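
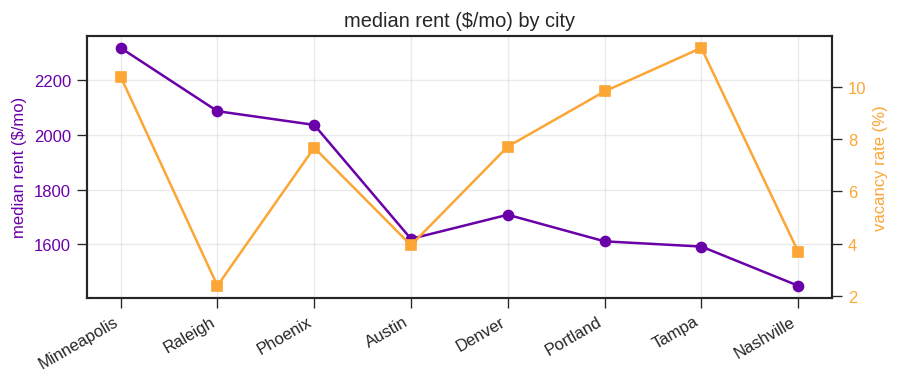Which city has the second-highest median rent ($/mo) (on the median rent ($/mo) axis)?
Raleigh

Top 3 (on the median rent ($/mo) axis): Minneapolis ≈ 2300, Raleigh ≈ 2100, Phoenix ≈ 2000.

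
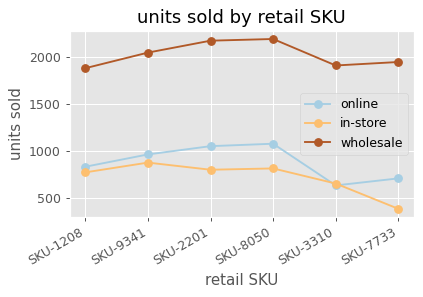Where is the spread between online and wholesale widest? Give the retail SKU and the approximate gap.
SKU-3310, ≈ 1400

SKU-3310: online ≈ 600, wholesale ≈ 2000 → gap ≈ 1400. Next-largest (SKU-7733) is only ≈ 1200.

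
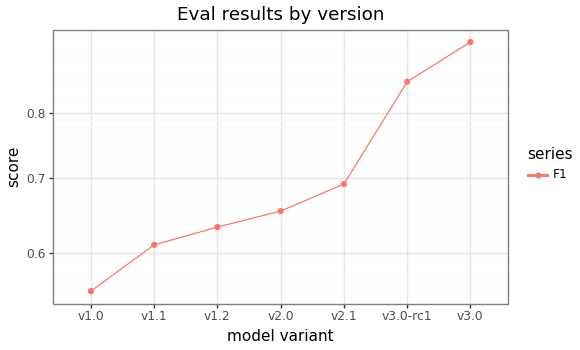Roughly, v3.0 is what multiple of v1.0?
≈ 1.64×

v3.0 ≈ 0.90, v1.0 ≈ 0.55; 0.90/0.55 ≈ 1.64.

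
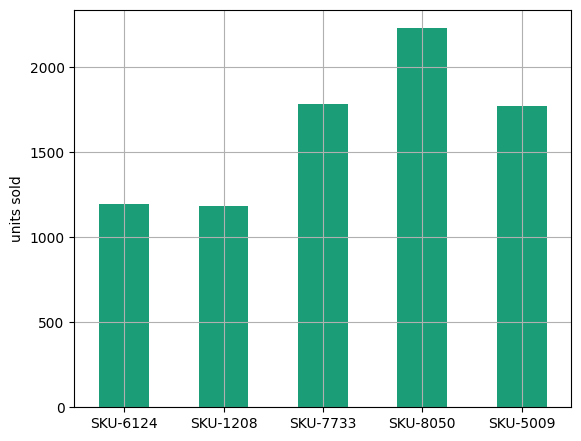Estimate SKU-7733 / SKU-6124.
≈ 1.5×

SKU-7733 ≈ 1800, SKU-6124 ≈ 1200; 1800/1200 ≈ 1.5.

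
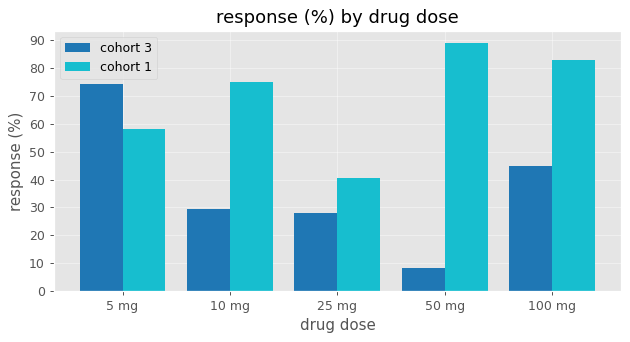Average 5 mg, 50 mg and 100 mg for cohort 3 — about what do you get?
≈ 40

(70 + 10 + 40) / 3 ≈ 40.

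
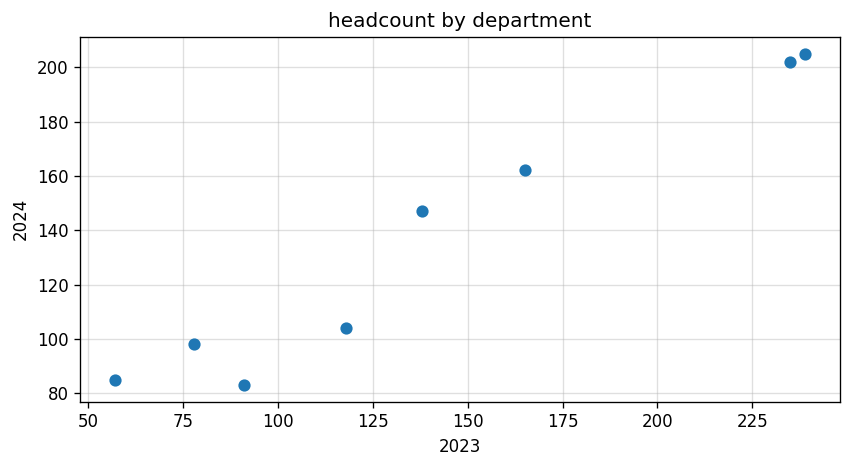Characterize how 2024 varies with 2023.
positive, strong

Points are positively correlated; strong (|r| ≈ 1.0).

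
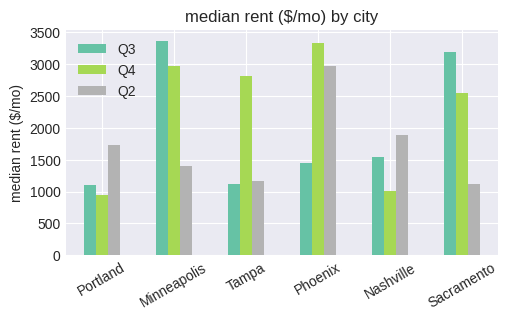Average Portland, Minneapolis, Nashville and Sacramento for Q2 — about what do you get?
(1500 + 1500 + 2000 + 1000) / 4 ≈ 1500.

≈ 1500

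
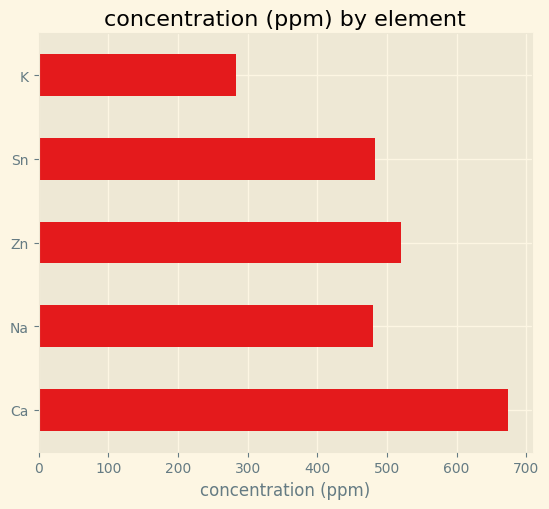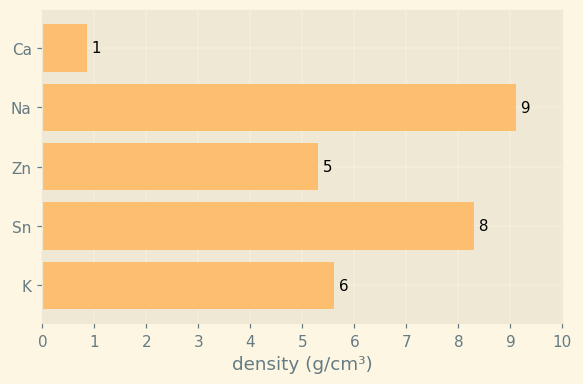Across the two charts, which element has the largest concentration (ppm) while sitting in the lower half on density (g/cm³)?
Ca

Chart 2 median density (g/cm³) ≈ 6; below-median elements: Ca, Zn. Among those, Ca has the highest concentration (ppm) (≈ 700).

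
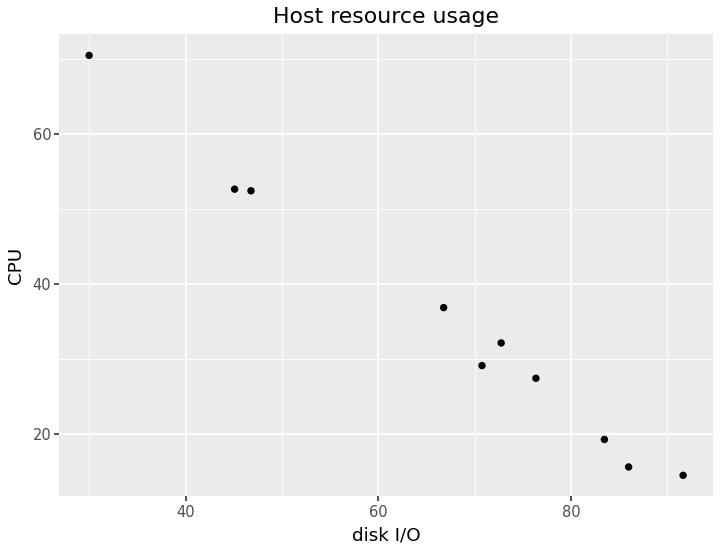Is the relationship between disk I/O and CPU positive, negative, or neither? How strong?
negative, strong

Points are negatively correlated; strong (|r| ≈ 1.0).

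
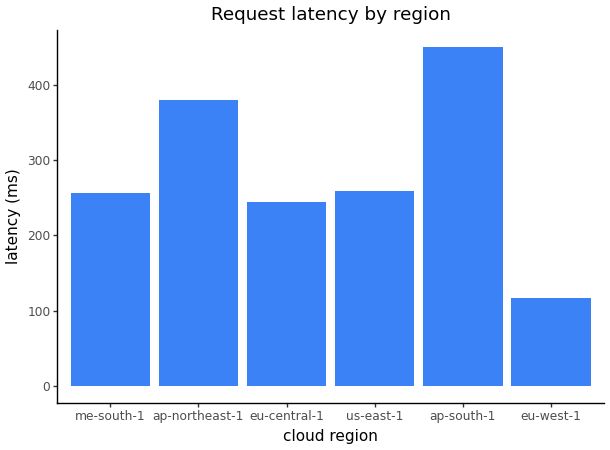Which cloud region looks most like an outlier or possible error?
ap-south-1

ap-south-1 ≈ 450; the rest sit between ≈ 100 and ≈ 400.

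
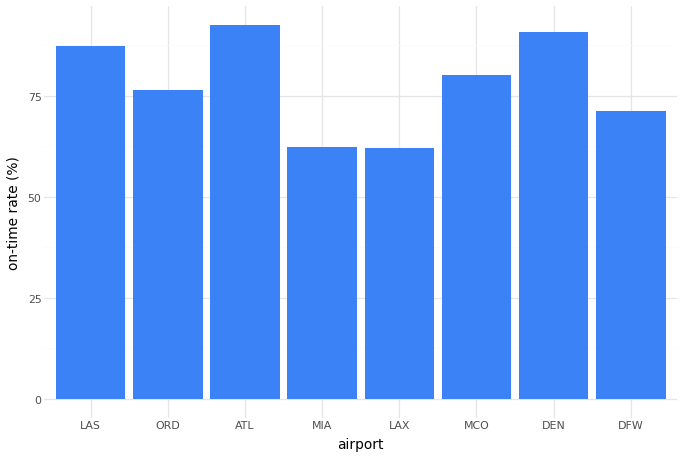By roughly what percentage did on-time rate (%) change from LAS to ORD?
≈ -11.1%

LAS ≈ 90, ORD ≈ 80; (80 − 90) / 90 ≈ -11.1%.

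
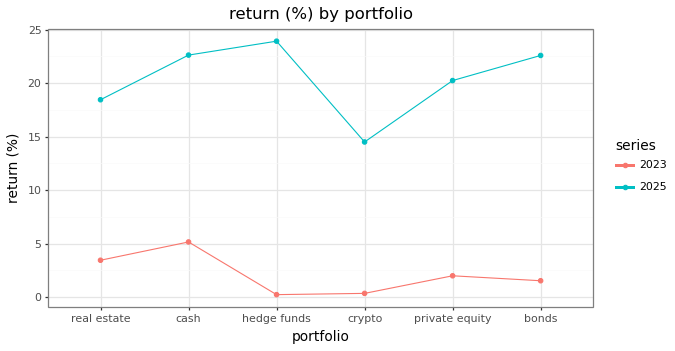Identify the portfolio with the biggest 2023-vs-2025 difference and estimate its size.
hedge funds: 2023 ≈ 0, 2025 ≈ 24 → gap ≈ 24. Next-largest (bonds) is only ≈ 20.

hedge funds, ≈ 24 %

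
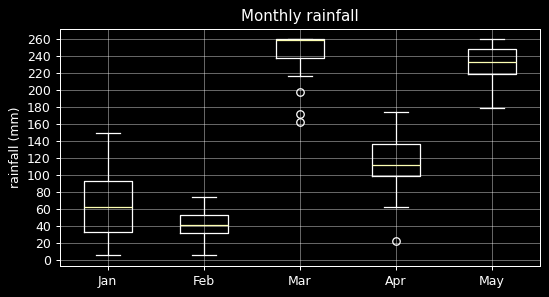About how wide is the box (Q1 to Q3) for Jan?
Q3 ≈ 100, Q1 ≈ 40; IQR ≈ 60.

≈ 60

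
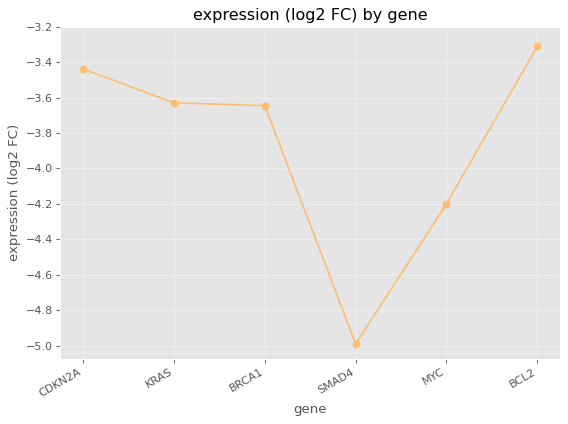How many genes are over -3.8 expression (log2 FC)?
Above -3.8: CDKN2A, KRAS, BRCA1, BCL2.

4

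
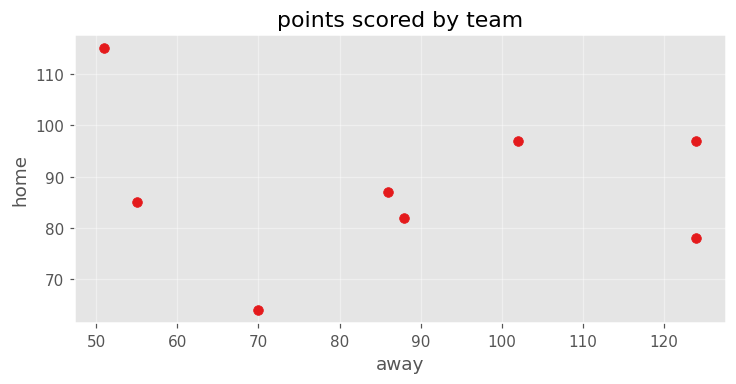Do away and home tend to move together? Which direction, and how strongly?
no clear correlation

Points are roughly uncorrelated; weak (|r| ≈ 0.1).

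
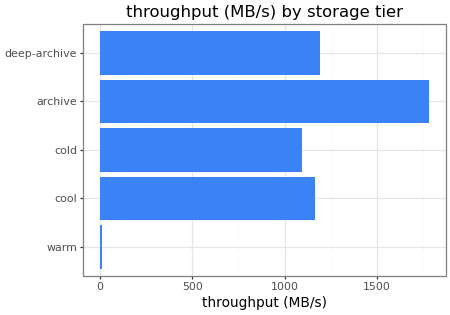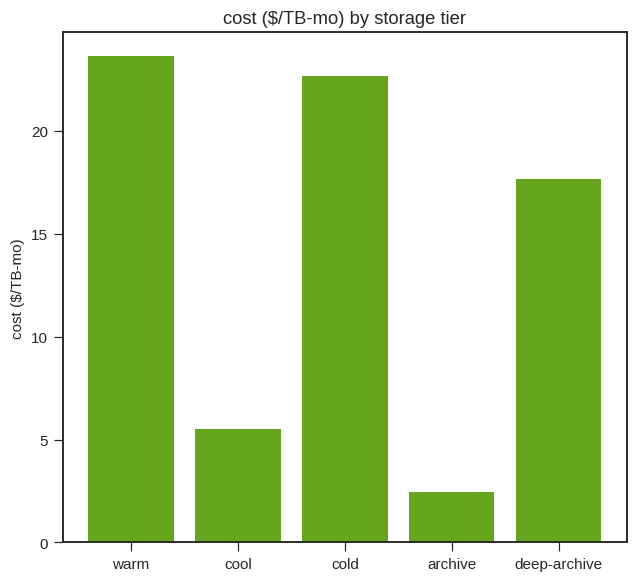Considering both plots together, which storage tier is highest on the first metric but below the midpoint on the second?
archive

Chart 2 median cost ($/TB-mo) ≈ 20; below-median storage tiers: cool, archive. Among those, archive has the highest throughput (MB/s) (≈ 1800).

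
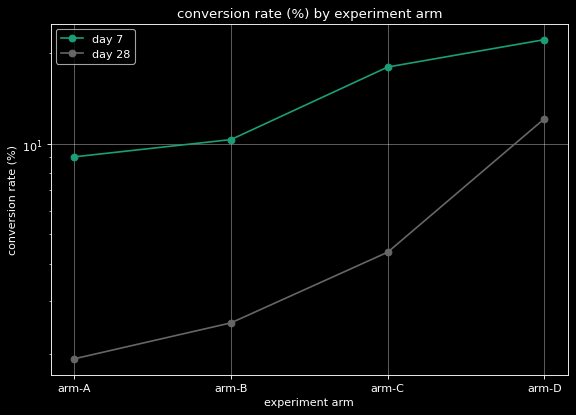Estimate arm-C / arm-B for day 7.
arm-C ≈ 18, arm-B ≈ 10; 18/10 ≈ 1.8.

≈ 1.8×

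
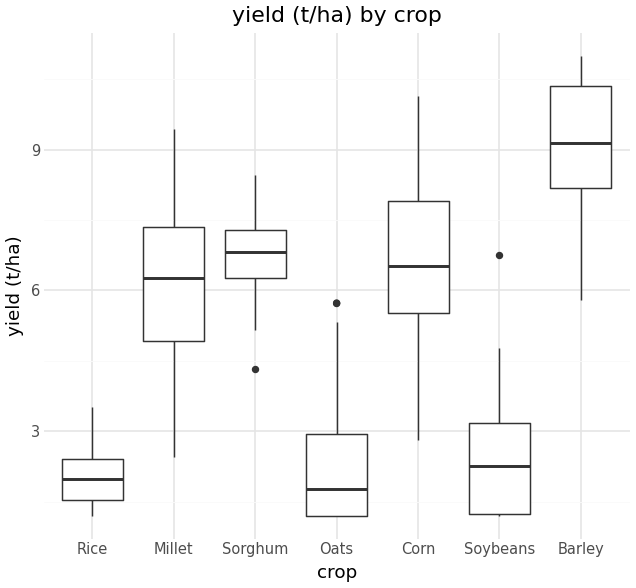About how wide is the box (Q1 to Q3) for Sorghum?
≈ 1

Q3 ≈ 7, Q1 ≈ 6; IQR ≈ 1.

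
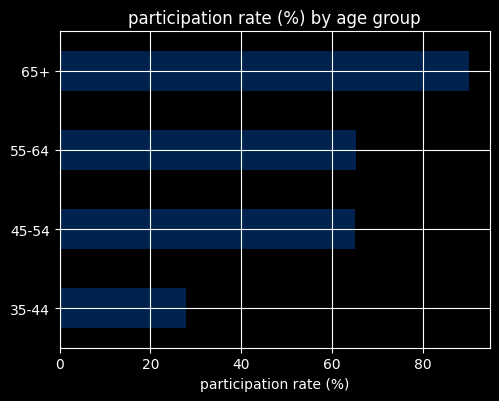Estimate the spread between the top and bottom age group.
≈ 60

Max 65+ ≈ 90, min 35-44 ≈ 30; range ≈ 60.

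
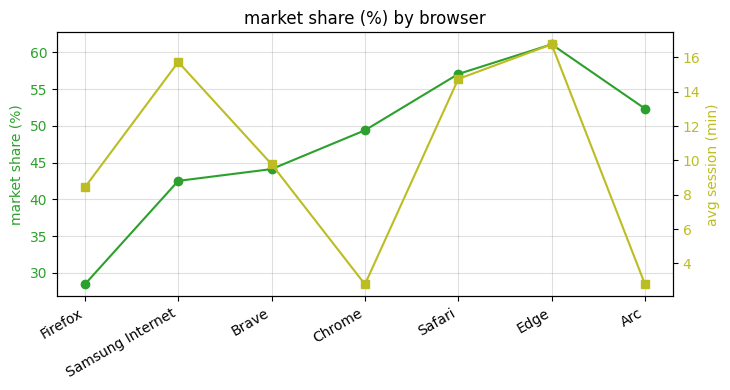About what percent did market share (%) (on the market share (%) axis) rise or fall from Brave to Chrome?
≈ +11.1%

Brave ≈ 45, Chrome ≈ 50; (50 − 45) / 45 ≈ +11.1%.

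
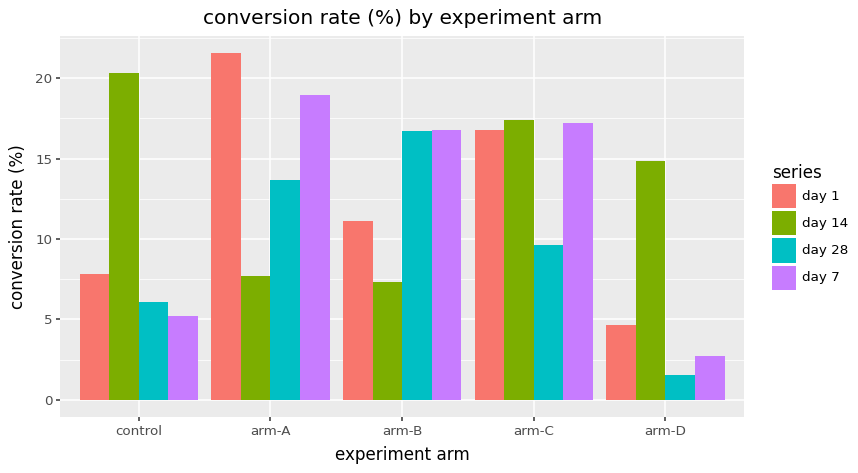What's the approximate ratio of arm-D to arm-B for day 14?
arm-D ≈ 14, arm-B ≈ 8; 14/8 ≈ 1.75.

≈ 1.75×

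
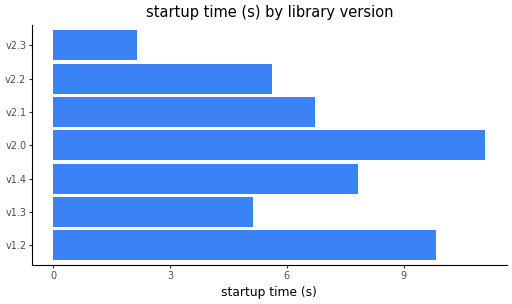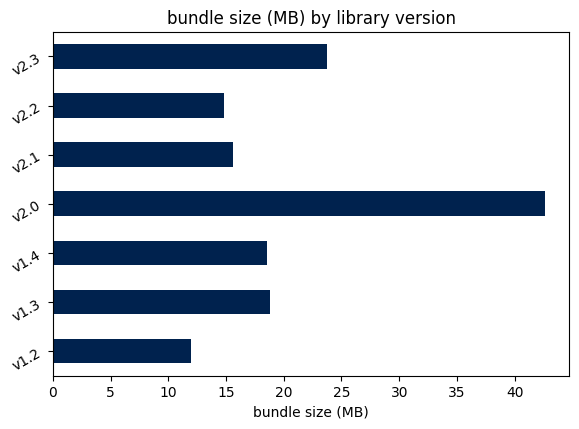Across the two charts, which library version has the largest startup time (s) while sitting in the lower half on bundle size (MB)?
Chart 2 median bundle size (MB) ≈ 20; below-median library versions: v1.2, v2.1, v2.2. Among those, v1.2 has the highest startup time (s) (≈ 10).

v1.2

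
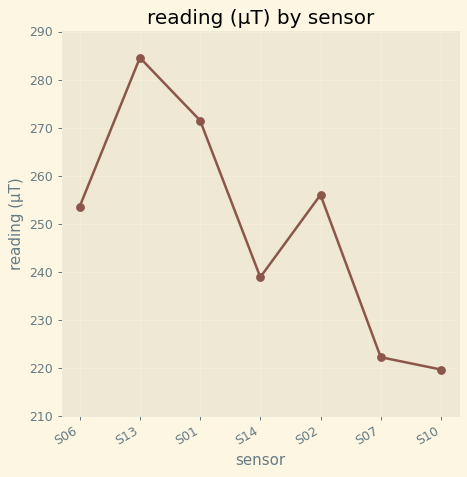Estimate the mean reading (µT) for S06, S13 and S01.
≈ 267

(250 + 280 + 270) / 3 ≈ 267.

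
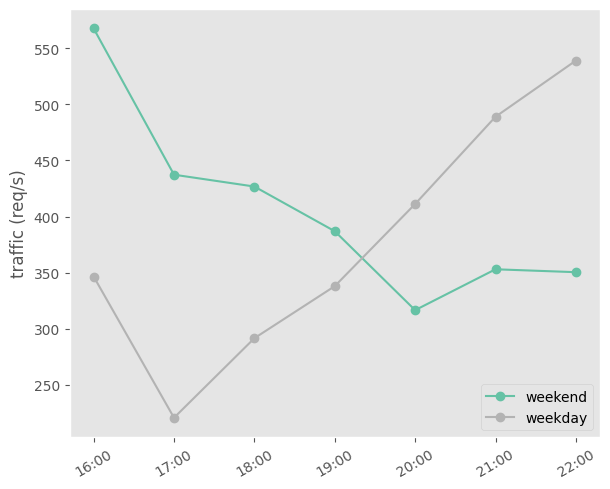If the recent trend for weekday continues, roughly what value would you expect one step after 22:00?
≈ 625

Last three: 400, 500, 550 → slope ≈ 75/step → next ≈ 625.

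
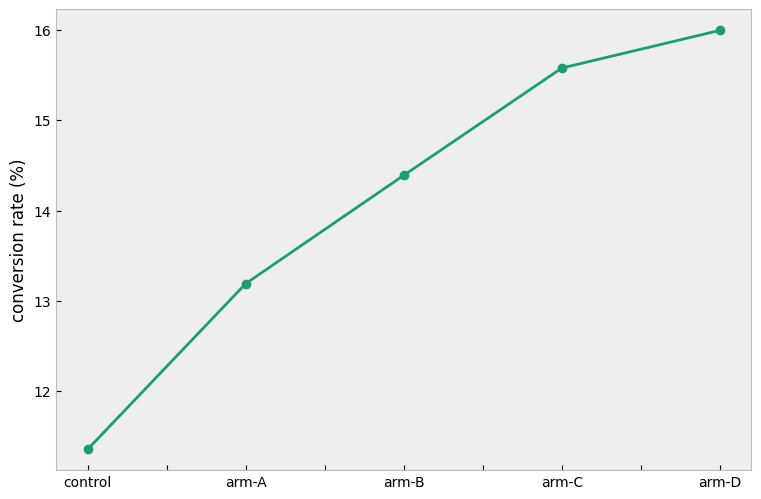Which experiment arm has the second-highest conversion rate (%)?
arm-C

Top 3: arm-D ≈ 16.0, arm-C ≈ 15.5, arm-B ≈ 14.5.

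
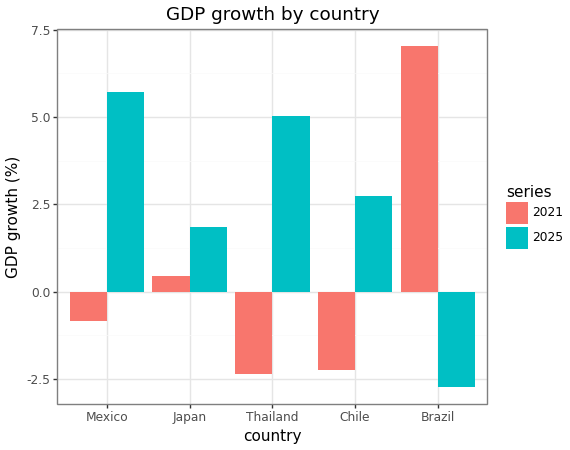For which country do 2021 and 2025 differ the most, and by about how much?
Brazil, ≈ 10 %

Brazil: 2021 ≈ 7, 2025 ≈ -3 → gap ≈ 10. Next-largest (Thailand) is only ≈ 7.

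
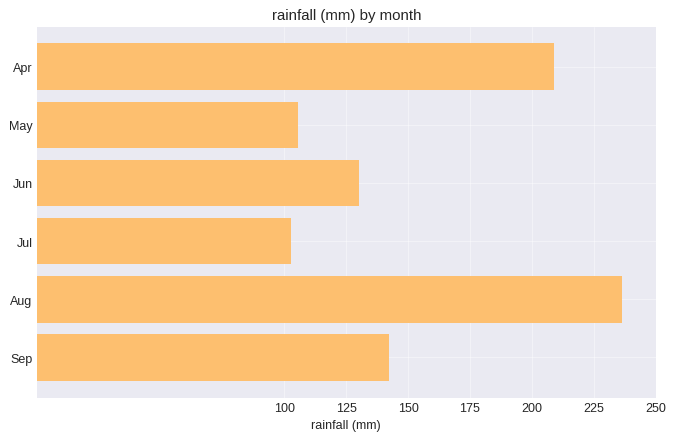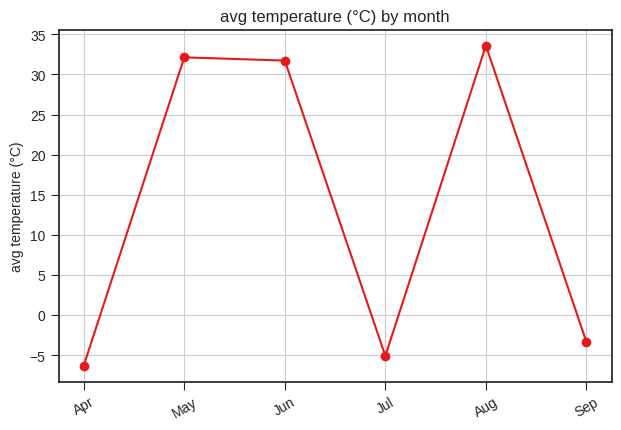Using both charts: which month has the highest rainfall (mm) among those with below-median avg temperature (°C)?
Chart 2 median avg temperature (°C) ≈ 15; below-median months: Apr, Jul, Sep. Among those, Apr has the highest rainfall (mm) (≈ 200).

Apr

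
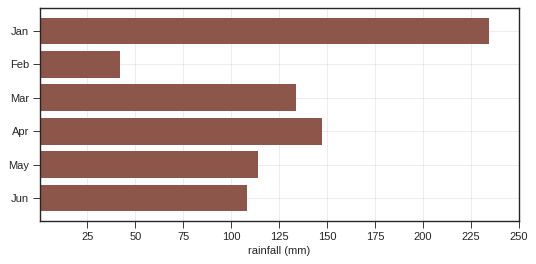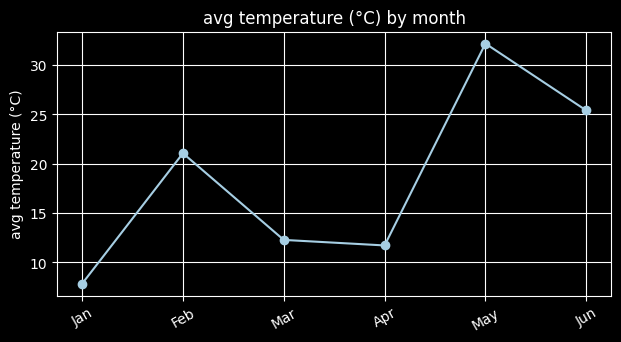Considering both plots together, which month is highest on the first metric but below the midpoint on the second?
Chart 2 median avg temperature (°C) ≈ 15; below-median months: Jan, Mar, Apr. Among those, Jan has the highest rainfall (mm) (≈ 225).

Jan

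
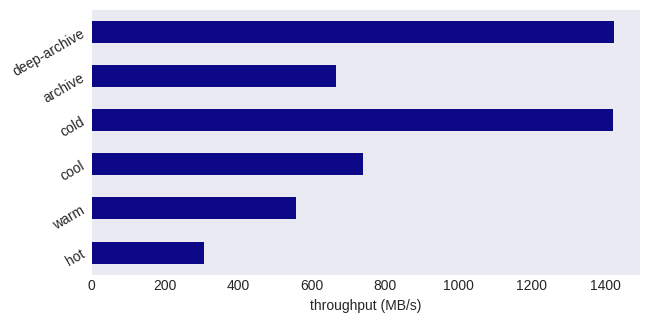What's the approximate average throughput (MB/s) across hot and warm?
(400 + 600) / 2 ≈ 500.

≈ 500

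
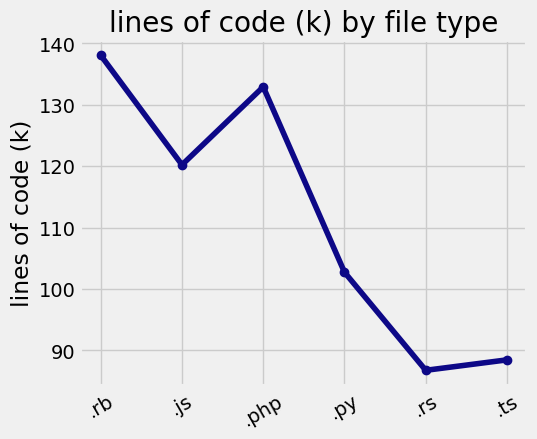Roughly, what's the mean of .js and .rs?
(120 + 85) / 2 ≈ 102.

≈ 102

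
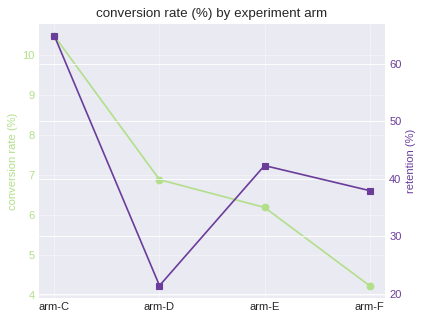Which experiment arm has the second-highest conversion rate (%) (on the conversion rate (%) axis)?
arm-D

Top 3 (on the conversion rate (%) axis): arm-C ≈ 10, arm-D ≈ 7, arm-E ≈ 6.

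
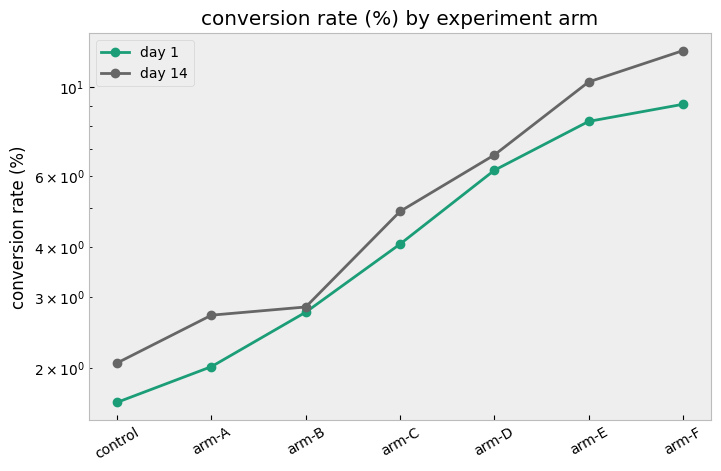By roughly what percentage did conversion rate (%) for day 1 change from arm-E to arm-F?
arm-E ≈ 8, arm-F ≈ 9; (9 − 8) / 8 ≈ +12.5%.

≈ +12.5%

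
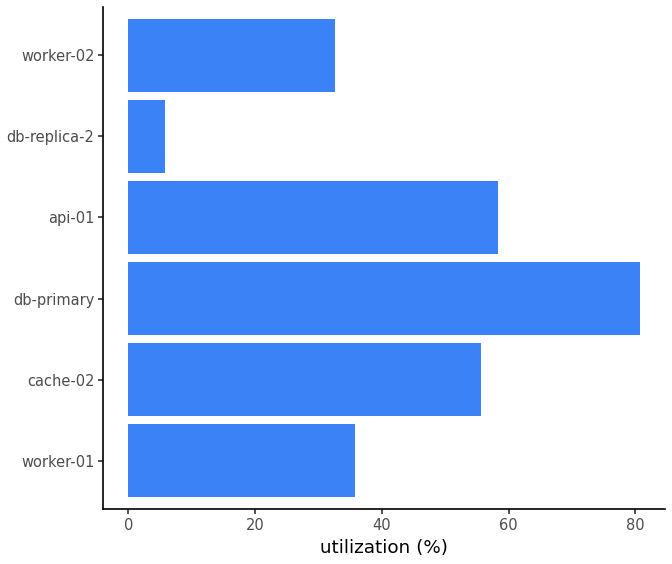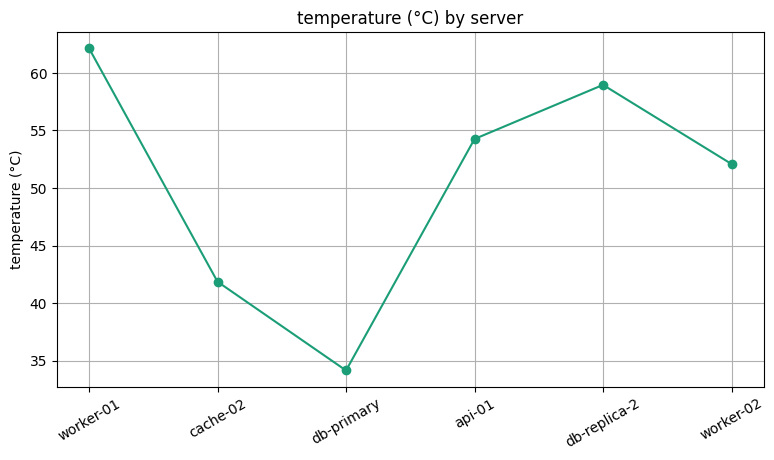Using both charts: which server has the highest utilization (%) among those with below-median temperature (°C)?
Chart 2 median temperature (°C) ≈ 50; below-median servers: cache-02, db-primary, worker-02. Among those, db-primary has the highest utilization (%) (≈ 80).

db-primary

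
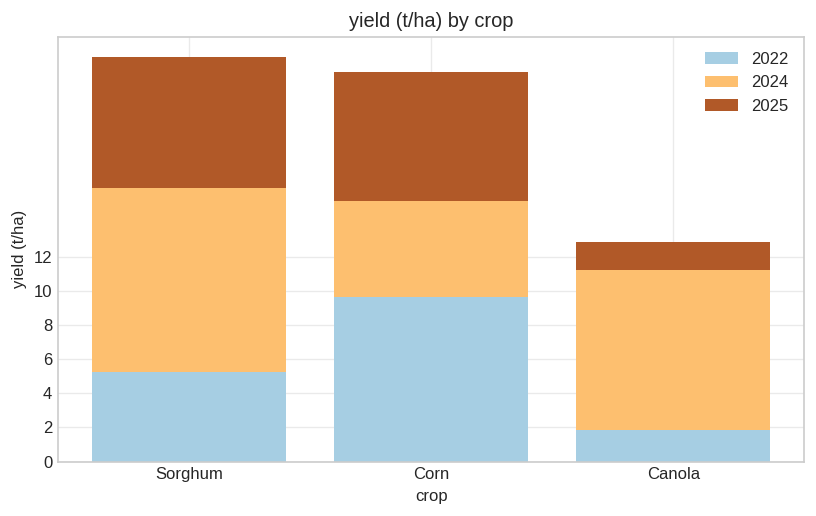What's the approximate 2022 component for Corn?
2022 top ≈ 10, bottom ≈ 0; segment ≈ 10.

≈ 10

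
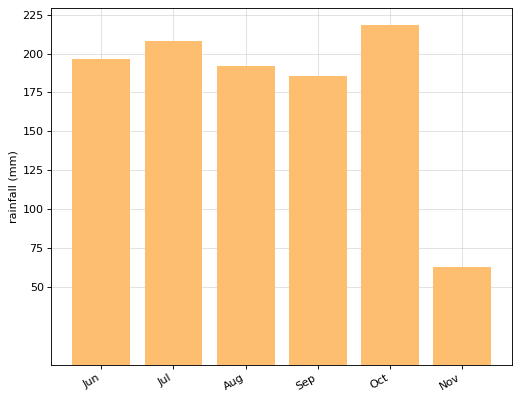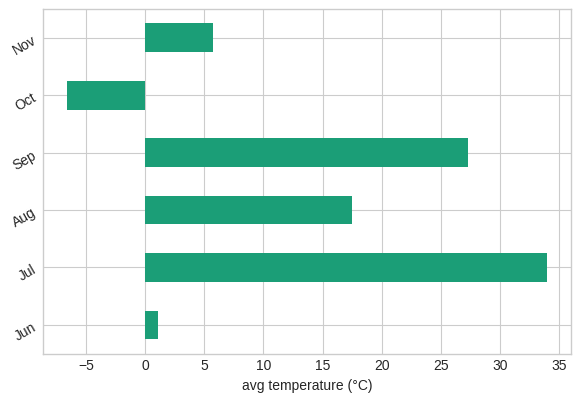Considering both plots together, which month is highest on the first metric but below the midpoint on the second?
Chart 2 median avg temperature (°C) ≈ 10; below-median months: Jun, Oct, Nov. Among those, Oct has the highest rainfall (mm) (≈ 225).

Oct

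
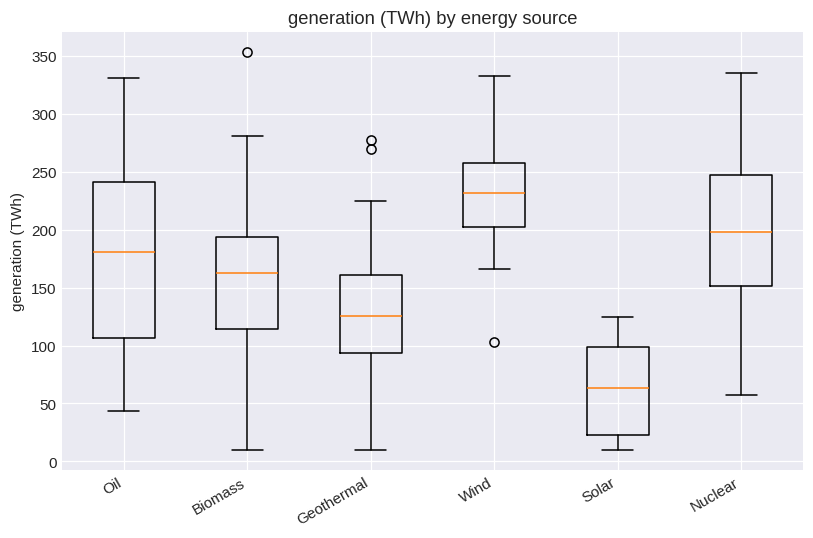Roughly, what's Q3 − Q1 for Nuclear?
≈ 80

Q3 ≈ 240, Q1 ≈ 160; IQR ≈ 80.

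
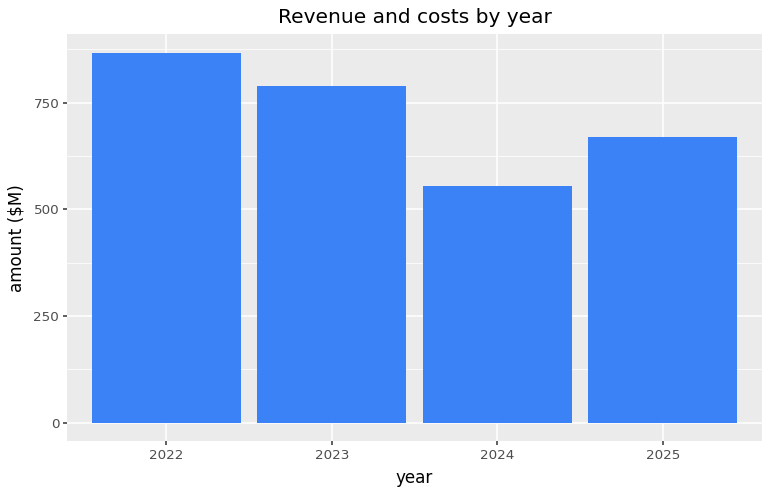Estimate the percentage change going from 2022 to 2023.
2022 ≈ 900, 2023 ≈ 800; (800 − 900) / 900 ≈ -11.1%.

≈ -11.1%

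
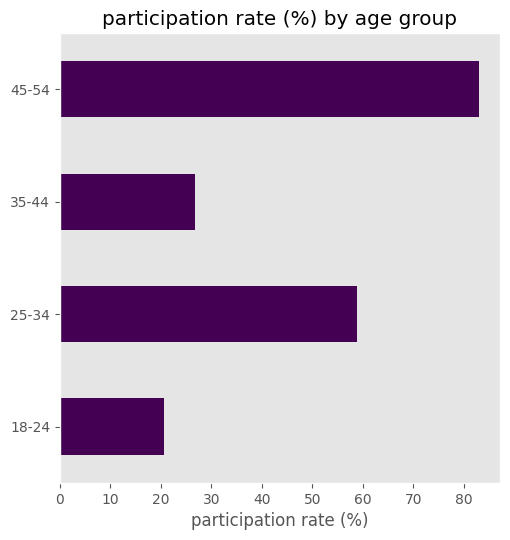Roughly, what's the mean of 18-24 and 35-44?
≈ 25

(20 + 30) / 2 ≈ 25.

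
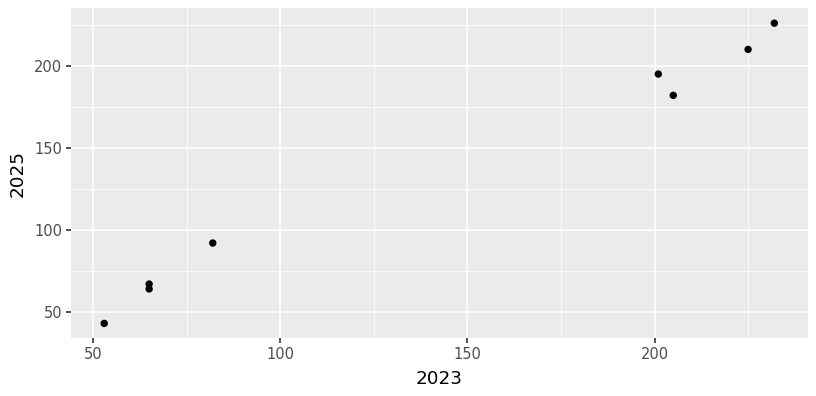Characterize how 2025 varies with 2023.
positive, strong

Points are positively correlated; strong (|r| ≈ 1.0).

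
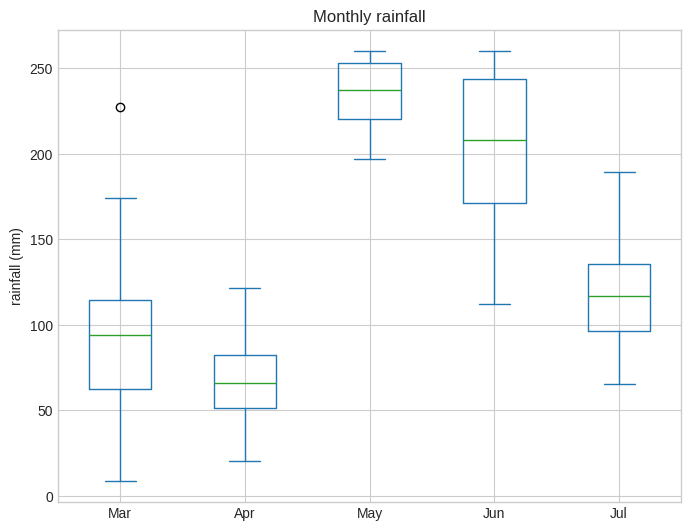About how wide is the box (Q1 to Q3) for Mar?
Q3 ≈ 120, Q1 ≈ 60; IQR ≈ 60.

≈ 60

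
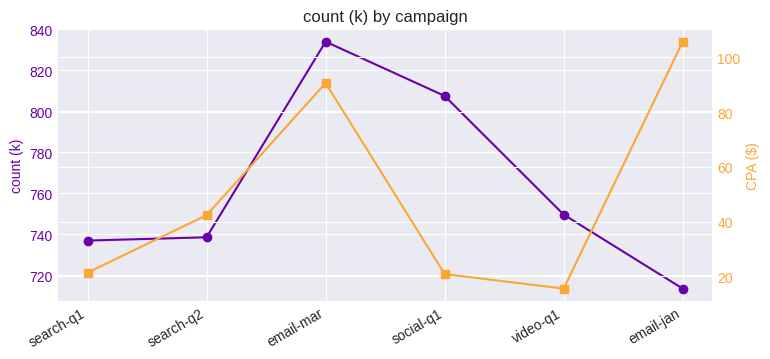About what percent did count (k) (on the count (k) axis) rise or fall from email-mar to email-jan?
≈ -14.3%

email-mar ≈ 840, email-jan ≈ 720; (720 − 840) / 840 ≈ -14.3%.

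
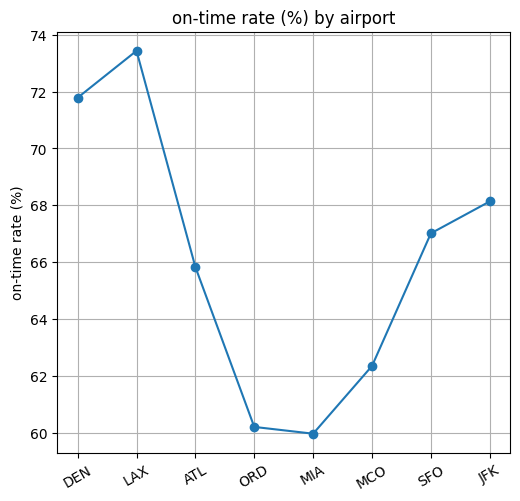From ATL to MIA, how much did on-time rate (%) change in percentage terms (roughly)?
≈ -9.1%

ATL ≈ 66, MIA ≈ 60; (60 − 66) / 66 ≈ -9.1%.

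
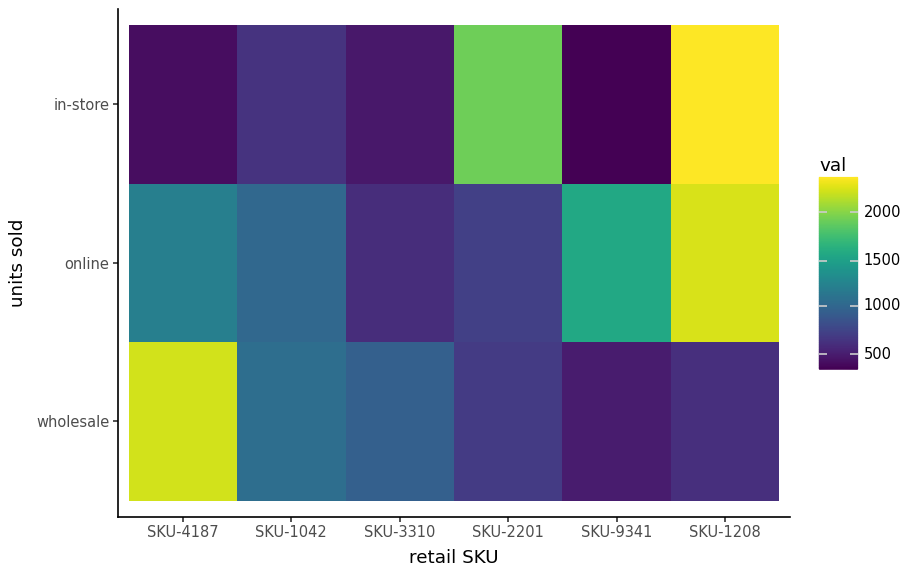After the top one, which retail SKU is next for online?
SKU-9341

Top 3 for online: SKU-1208 ≈ 2200, SKU-9341 ≈ 1600, SKU-4187 ≈ 1200.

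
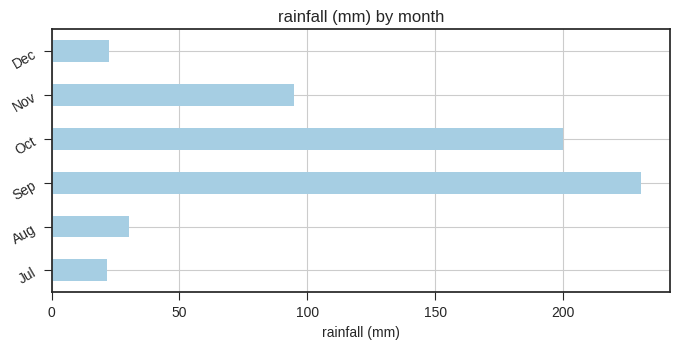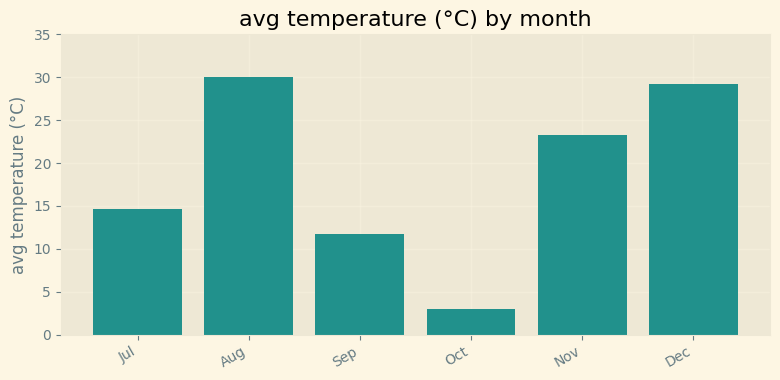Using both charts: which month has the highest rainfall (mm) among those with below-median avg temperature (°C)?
Chart 2 median avg temperature (°C) ≈ 20; below-median months: Jul, Sep, Oct. Among those, Sep has the highest rainfall (mm) (≈ 225).

Sep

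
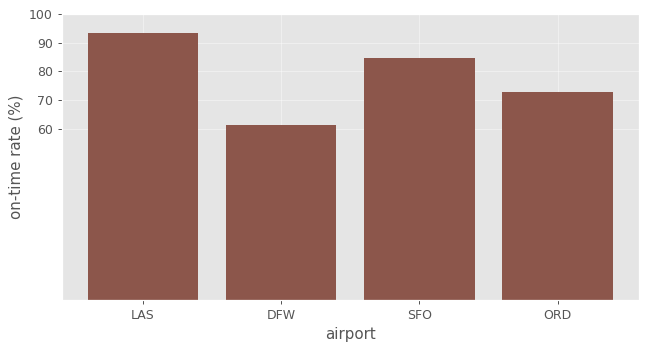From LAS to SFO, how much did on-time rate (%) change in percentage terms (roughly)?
LAS ≈ 90, SFO ≈ 80; (80 − 90) / 90 ≈ -11.1%.

≈ -11.1%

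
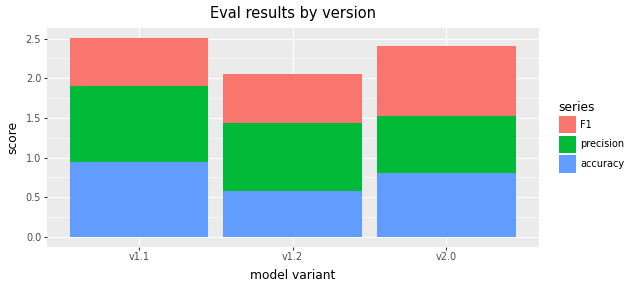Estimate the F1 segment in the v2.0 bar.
≈ 1.0

F1 top ≈ 2.5, bottom ≈ 1.5; segment ≈ 1.0.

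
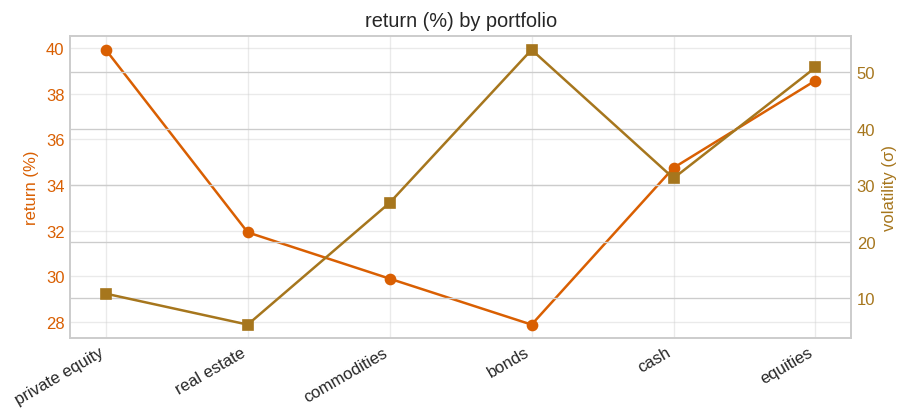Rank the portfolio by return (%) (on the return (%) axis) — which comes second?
Top 3 (on the return (%) axis): private equity ≈ 40, equities ≈ 38, cash ≈ 34.

equities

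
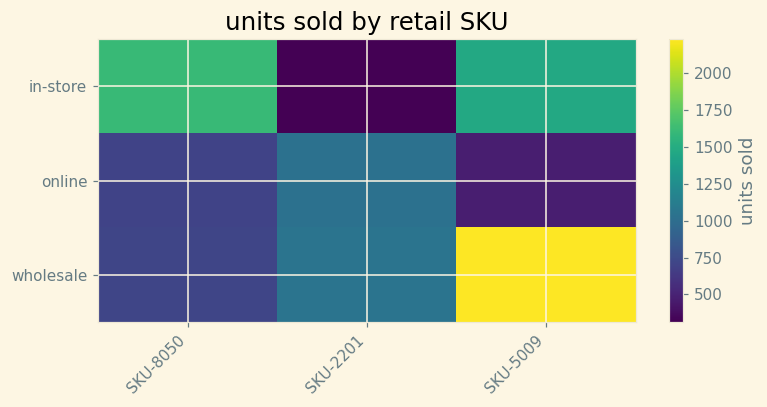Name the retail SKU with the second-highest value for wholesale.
SKU-2201

Top 3 for wholesale: SKU-5009 ≈ 2200, SKU-2201 ≈ 1000, SKU-8050 ≈ 800.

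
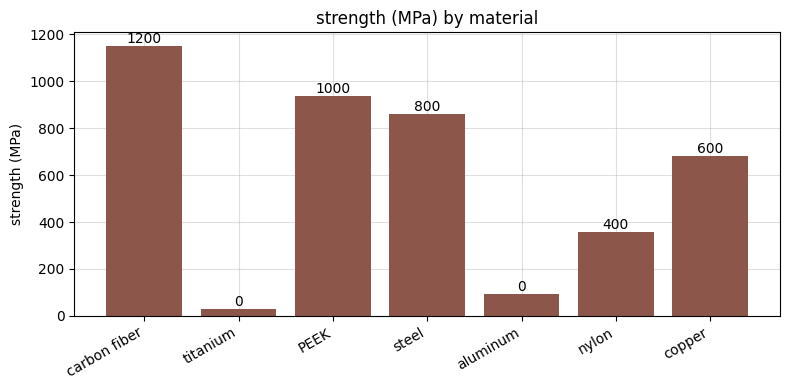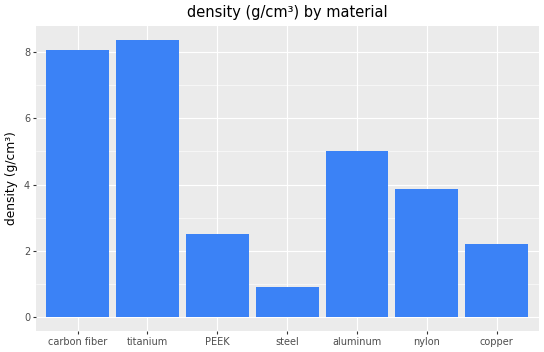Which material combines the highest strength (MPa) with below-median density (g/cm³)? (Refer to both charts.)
Chart 2 median density (g/cm³) ≈ 4; below-median materials: PEEK, steel, copper. Among those, PEEK has the highest strength (MPa) (≈ 1000).

PEEK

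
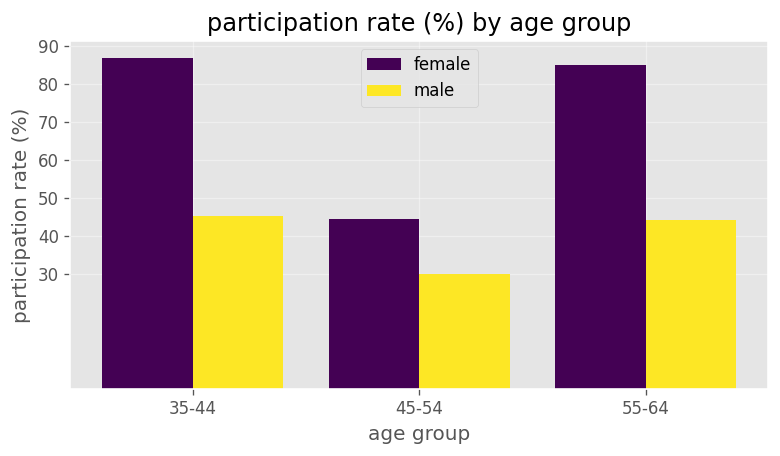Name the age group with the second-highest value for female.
55-64

Top 3 for female: 35-44 ≈ 90, 55-64 ≈ 80, 45-54 ≈ 40.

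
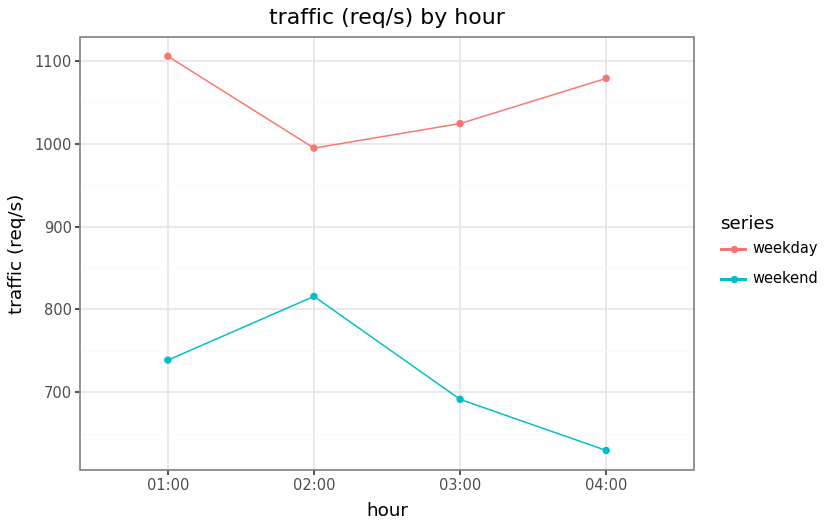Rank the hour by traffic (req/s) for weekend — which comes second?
Top 3 for weekend: 02:00 ≈ 800, 01:00 ≈ 750, 03:00 ≈ 700.

01:00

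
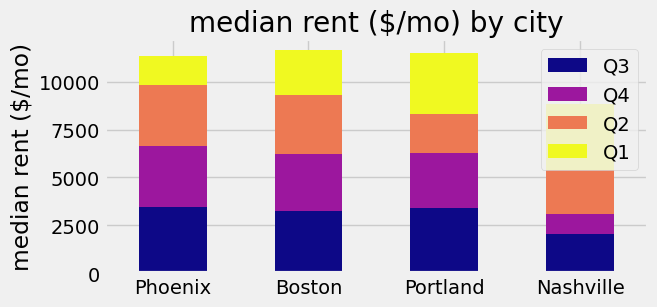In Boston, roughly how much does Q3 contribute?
≈ 3000

Q3 top ≈ 3000, bottom ≈ 0; segment ≈ 3000.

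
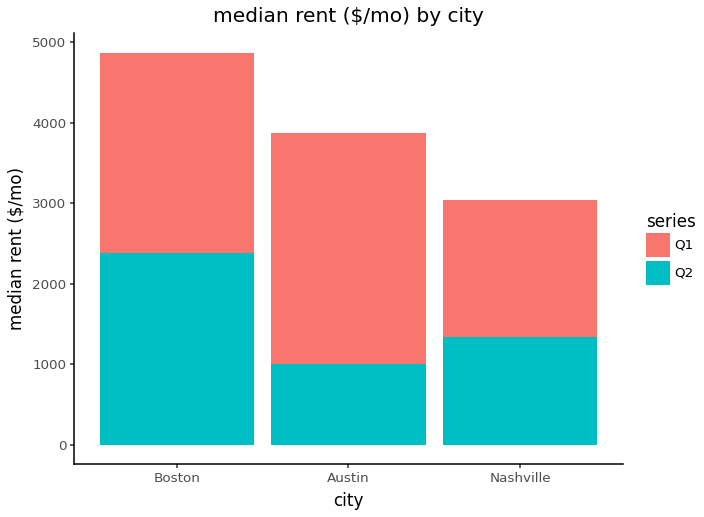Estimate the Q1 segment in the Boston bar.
Q1 top ≈ 5000, bottom ≈ 2500; segment ≈ 2500.

≈ 2500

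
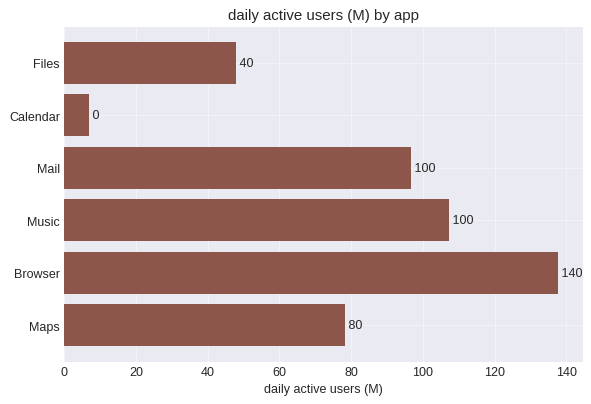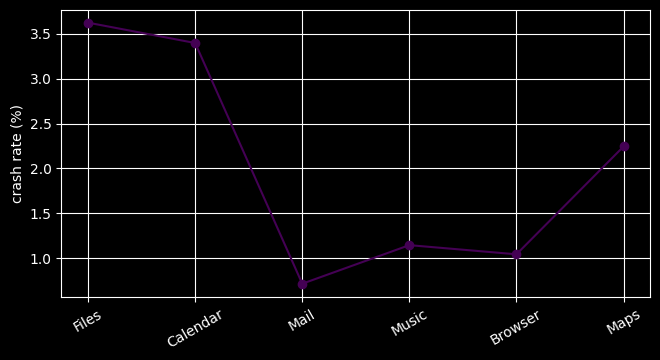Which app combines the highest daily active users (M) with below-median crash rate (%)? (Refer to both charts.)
Browser

Chart 2 median crash rate (%) ≈ 1.5; below-median apps: Mail, Music, Browser. Among those, Browser has the highest daily active users (M) (≈ 140).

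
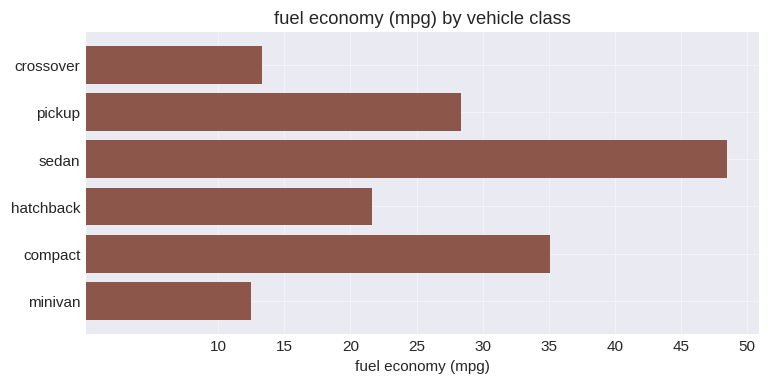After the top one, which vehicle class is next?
compact

Top 3: sedan ≈ 50, compact ≈ 35, pickup ≈ 30.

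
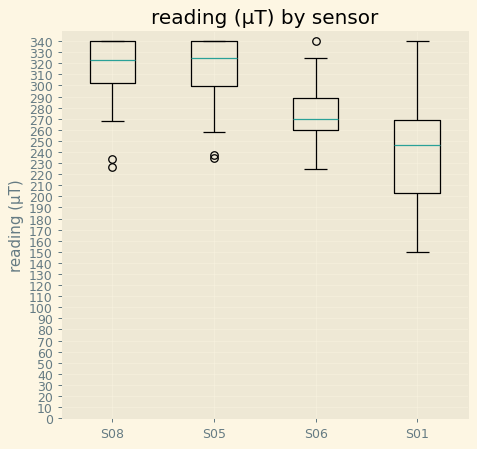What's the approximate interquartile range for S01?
≈ 70

Q3 ≈ 270, Q1 ≈ 200; IQR ≈ 70.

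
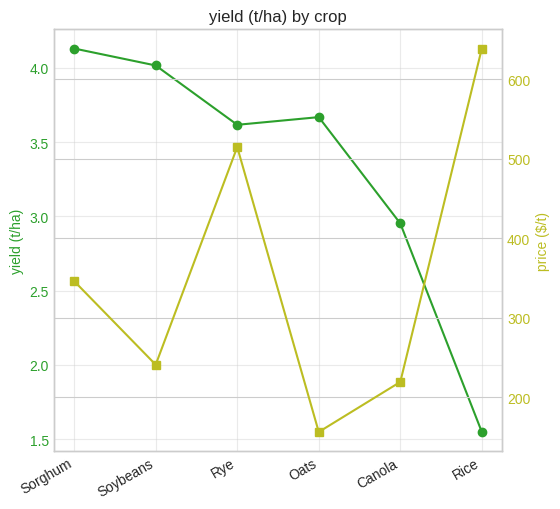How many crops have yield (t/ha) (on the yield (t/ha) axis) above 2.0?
Above 2.0: Sorghum, Soybeans, Rye, Oats, Canola.

5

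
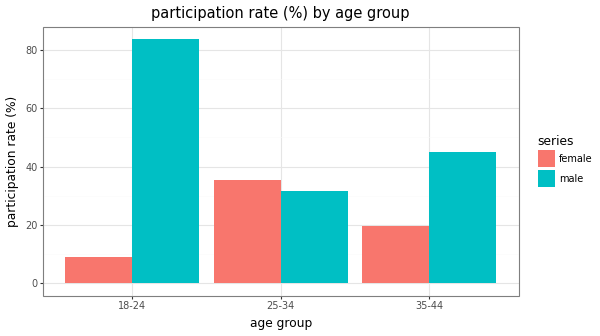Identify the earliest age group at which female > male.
25-34

18-24: female ≈ 10 vs male ≈ 80 (not yet); 25-34: female ≈ 40 vs male ≈ 30 (first crossover).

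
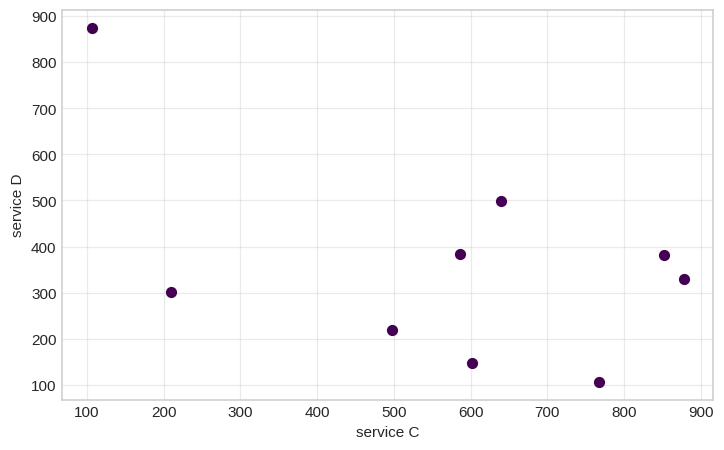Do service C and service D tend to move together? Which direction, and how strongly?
negative, moderate

Points are negatively correlated; moderate (|r| ≈ 0.5).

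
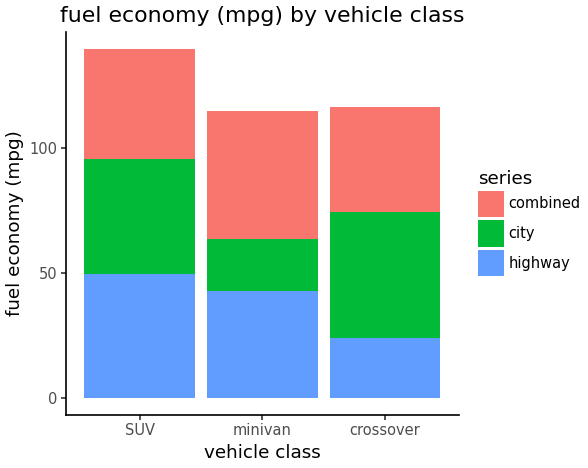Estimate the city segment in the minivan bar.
≈ 20

city top ≈ 60, bottom ≈ 40; segment ≈ 20.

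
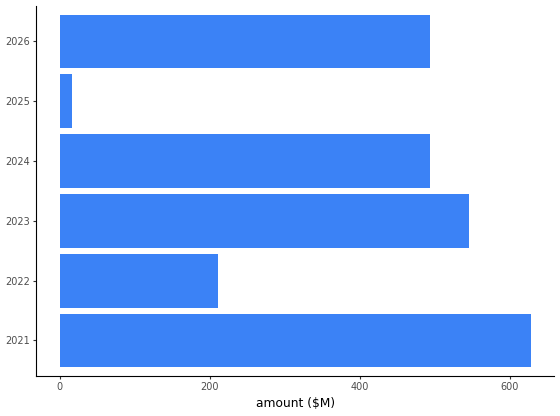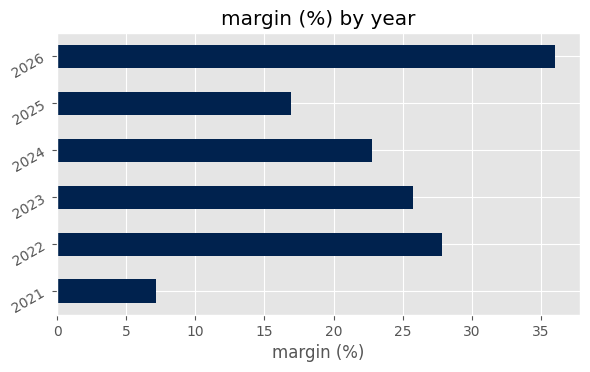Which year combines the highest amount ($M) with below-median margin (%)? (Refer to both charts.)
Chart 2 median margin (%) ≈ 25; below-median years: 2021, 2024, 2025. Among those, 2021 has the highest amount ($M) (≈ 600).

2021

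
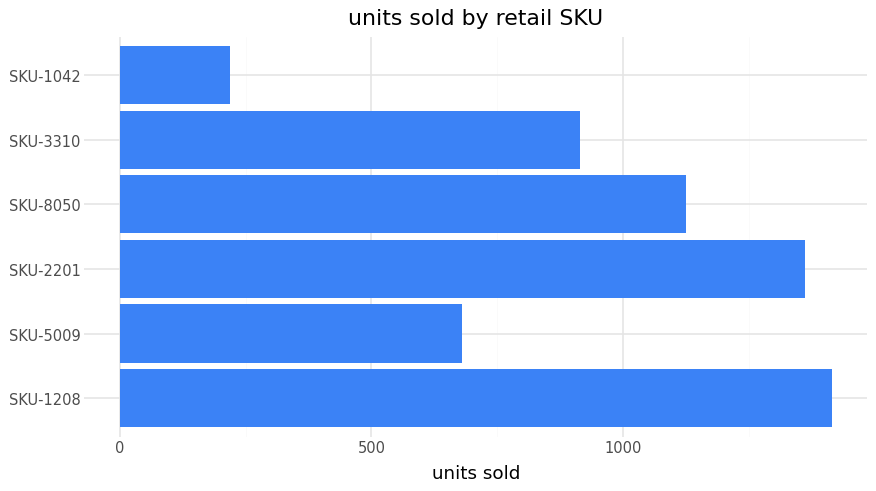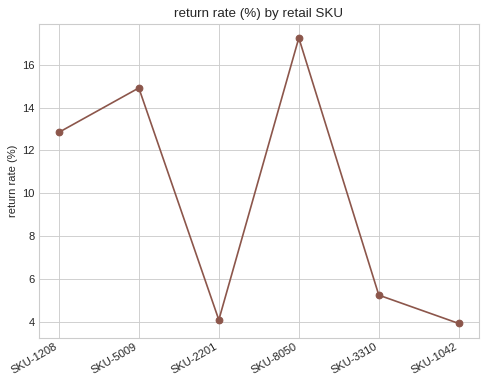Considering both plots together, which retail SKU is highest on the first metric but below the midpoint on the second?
SKU-2201

Chart 2 median return rate (%) ≈ 10; below-median retail SKUs: SKU-2201, SKU-3310, SKU-1042. Among those, SKU-2201 has the highest units sold (≈ 1400).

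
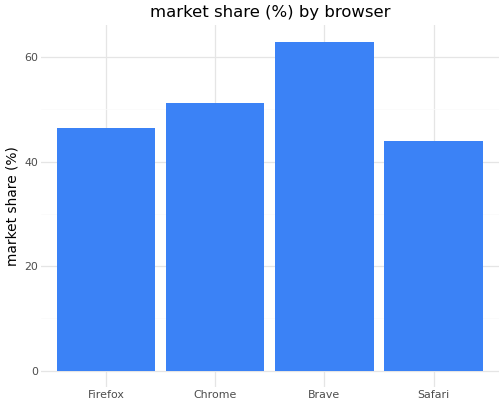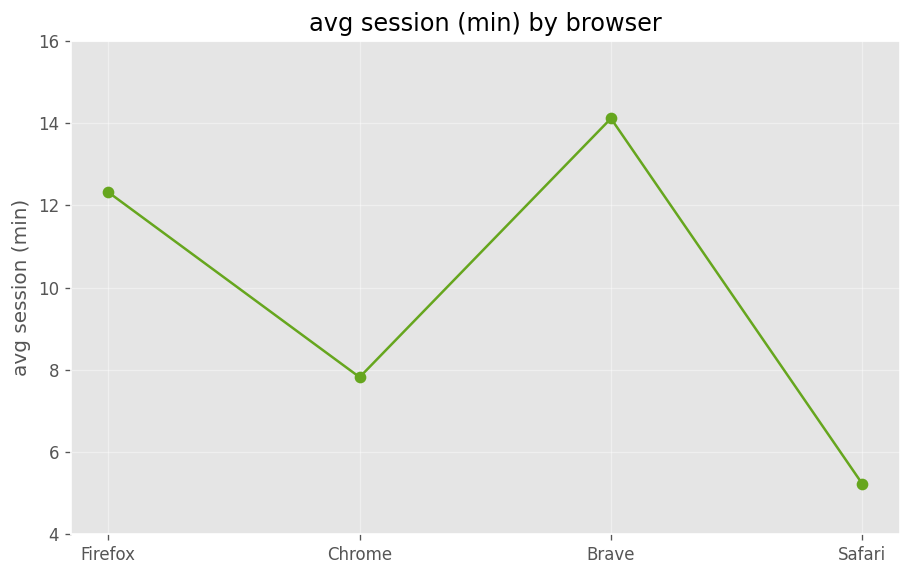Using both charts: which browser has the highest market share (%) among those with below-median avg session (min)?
Chrome

Chart 2 median avg session (min) ≈ 10; below-median browsers: Chrome, Safari. Among those, Chrome has the highest market share (%) (≈ 50).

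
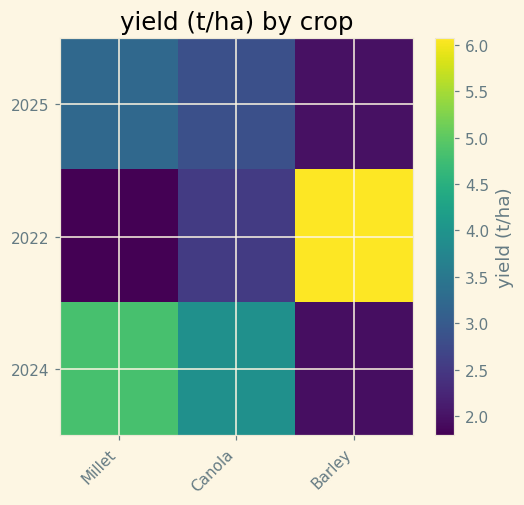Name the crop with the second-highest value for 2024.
Canola

Top 3 for 2024: Millet ≈ 5.0, Canola ≈ 4.0, Barley ≈ 2.0.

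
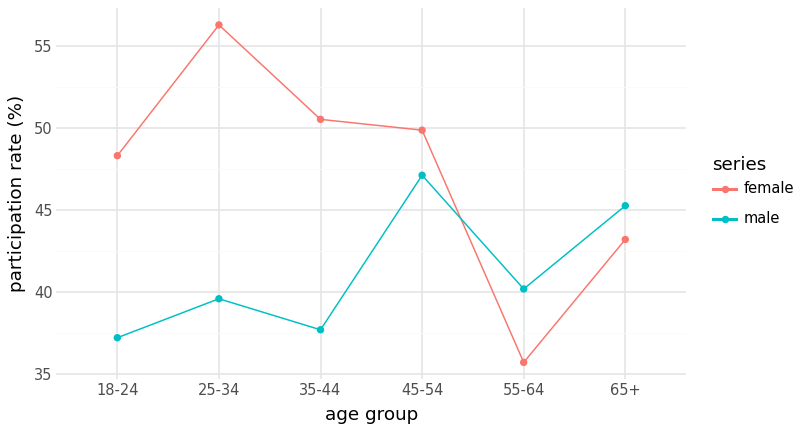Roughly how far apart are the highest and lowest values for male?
Max 45-54 ≈ 48, min 18-24 ≈ 38; range ≈ 10.

≈ 10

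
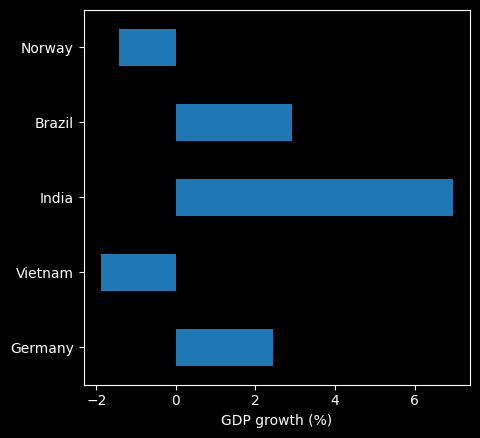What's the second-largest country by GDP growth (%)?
Brazil

Top 3: India ≈ 7, Brazil ≈ 3, Germany ≈ 2.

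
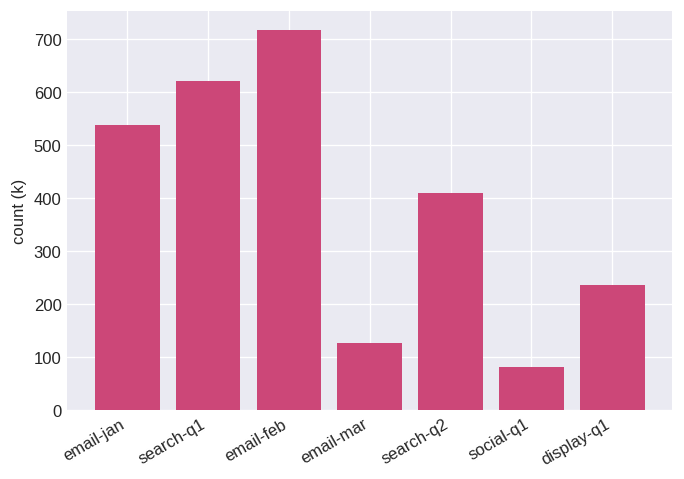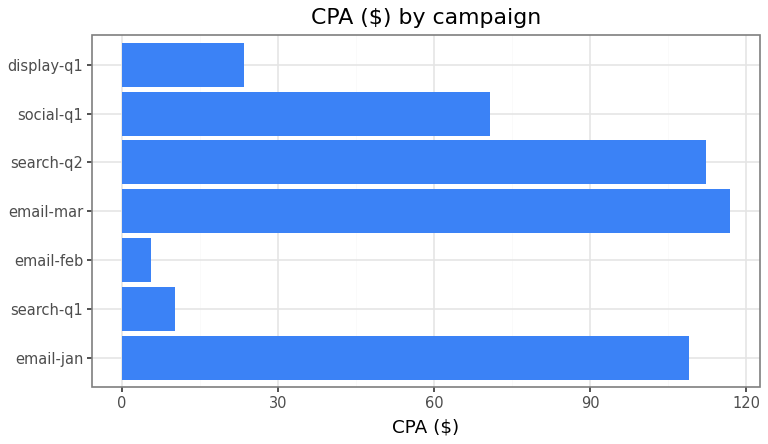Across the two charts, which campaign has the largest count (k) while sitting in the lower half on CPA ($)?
email-feb

Chart 2 median CPA ($) ≈ 80; below-median campaigns: search-q1, email-feb, display-q1. Among those, email-feb has the highest count (k) (≈ 700).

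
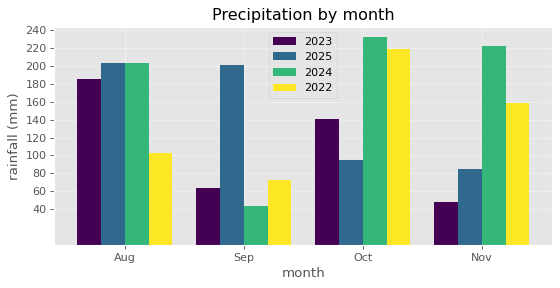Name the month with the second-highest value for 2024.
Top 3 for 2024: Oct ≈ 240, Nov ≈ 220, Aug ≈ 200.

Nov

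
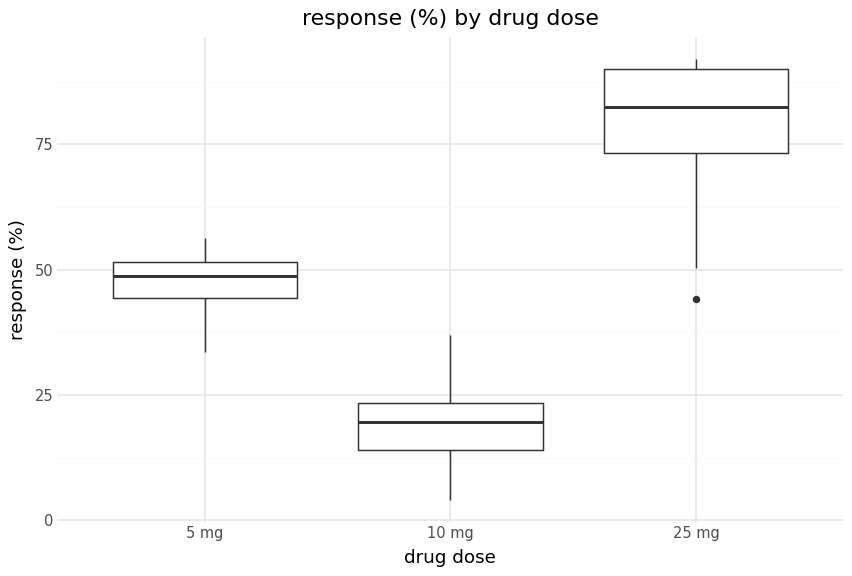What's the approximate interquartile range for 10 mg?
≈ 10

Q3 ≈ 20, Q1 ≈ 10; IQR ≈ 10.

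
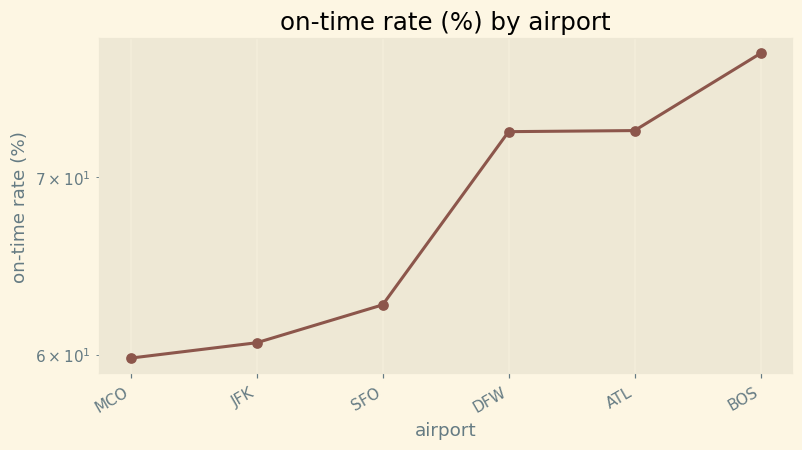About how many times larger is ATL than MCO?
ATL ≈ 72, MCO ≈ 60; 72/60 ≈ 1.2.

≈ 1.2×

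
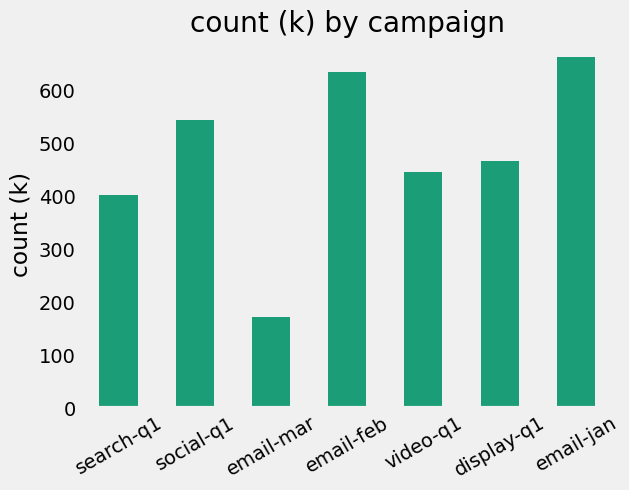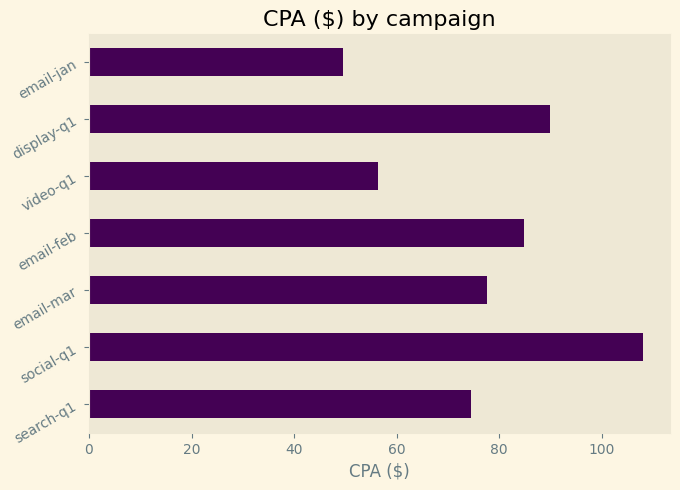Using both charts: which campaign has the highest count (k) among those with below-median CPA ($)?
Chart 2 median CPA ($) ≈ 80; below-median campaigns: search-q1, video-q1, email-jan. Among those, email-jan has the highest count (k) (≈ 700).

email-jan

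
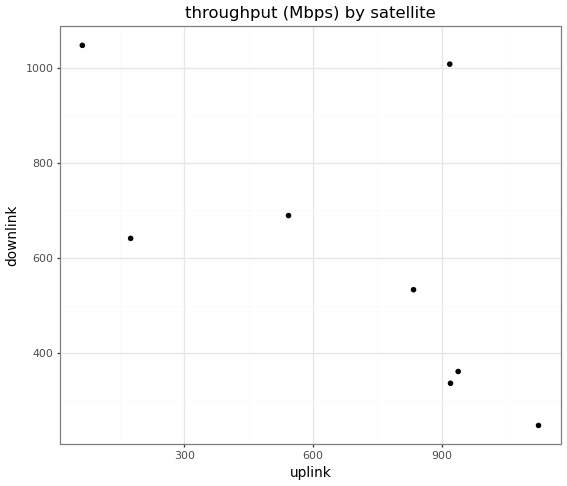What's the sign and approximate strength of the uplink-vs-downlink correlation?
negative, moderate

Points are negatively correlated; moderate (|r| ≈ 0.6).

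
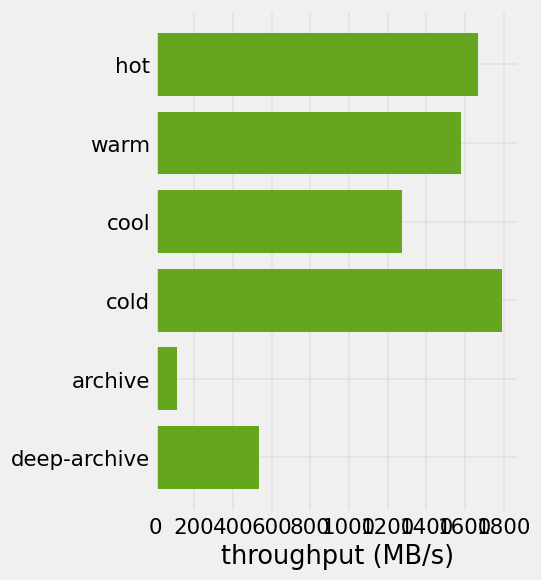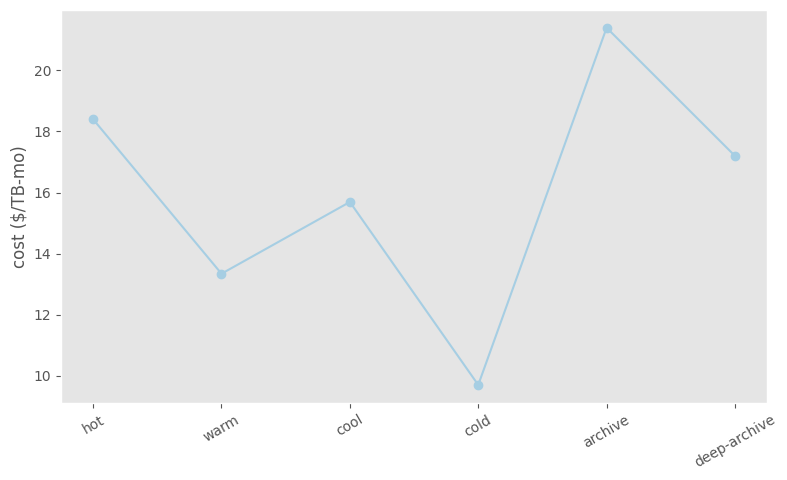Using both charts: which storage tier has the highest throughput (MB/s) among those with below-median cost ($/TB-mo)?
cold

Chart 2 median cost ($/TB-mo) ≈ 16; below-median storage tiers: warm, cool, cold. Among those, cold has the highest throughput (MB/s) (≈ 1800).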